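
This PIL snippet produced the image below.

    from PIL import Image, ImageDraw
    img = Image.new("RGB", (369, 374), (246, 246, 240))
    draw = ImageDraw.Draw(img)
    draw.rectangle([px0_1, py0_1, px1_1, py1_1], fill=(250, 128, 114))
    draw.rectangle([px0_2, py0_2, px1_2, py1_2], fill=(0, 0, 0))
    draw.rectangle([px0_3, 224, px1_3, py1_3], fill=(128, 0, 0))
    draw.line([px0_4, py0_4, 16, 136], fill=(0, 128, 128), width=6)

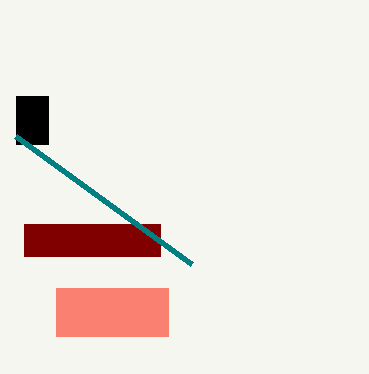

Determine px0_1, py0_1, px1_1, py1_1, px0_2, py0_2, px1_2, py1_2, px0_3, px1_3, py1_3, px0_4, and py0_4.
px0_1 = 56
py0_1 = 288
px1_1 = 168
py1_1 = 336
px0_2 = 16
py0_2 = 96
px1_2 = 48
py1_2 = 144
px0_3 = 24
px1_3 = 160
py1_3 = 256
px0_4 = 192
py0_4 = 264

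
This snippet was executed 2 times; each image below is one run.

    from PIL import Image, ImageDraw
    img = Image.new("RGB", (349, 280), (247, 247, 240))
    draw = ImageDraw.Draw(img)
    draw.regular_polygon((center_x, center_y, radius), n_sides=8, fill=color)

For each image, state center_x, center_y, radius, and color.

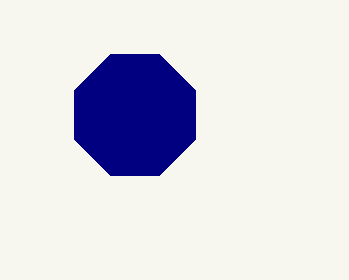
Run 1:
center_x = 135, center_y = 115, radius = 65, color = 'navy'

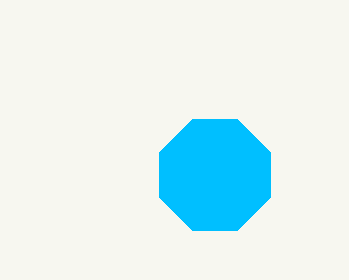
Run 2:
center_x = 215; center_y = 175; radius = 60; color = 'deepskyblue'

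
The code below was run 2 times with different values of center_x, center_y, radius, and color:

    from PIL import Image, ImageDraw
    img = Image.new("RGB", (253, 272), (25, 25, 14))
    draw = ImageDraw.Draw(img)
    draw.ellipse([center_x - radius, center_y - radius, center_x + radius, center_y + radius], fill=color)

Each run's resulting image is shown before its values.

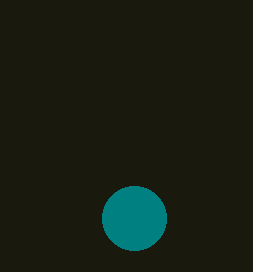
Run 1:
center_x = 134; center_y = 218; radius = 32; color = 'teal'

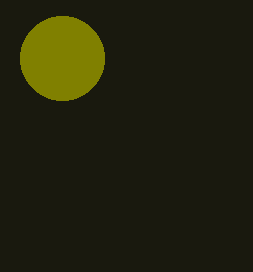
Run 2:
center_x = 62, center_y = 58, radius = 42, color = 'olive'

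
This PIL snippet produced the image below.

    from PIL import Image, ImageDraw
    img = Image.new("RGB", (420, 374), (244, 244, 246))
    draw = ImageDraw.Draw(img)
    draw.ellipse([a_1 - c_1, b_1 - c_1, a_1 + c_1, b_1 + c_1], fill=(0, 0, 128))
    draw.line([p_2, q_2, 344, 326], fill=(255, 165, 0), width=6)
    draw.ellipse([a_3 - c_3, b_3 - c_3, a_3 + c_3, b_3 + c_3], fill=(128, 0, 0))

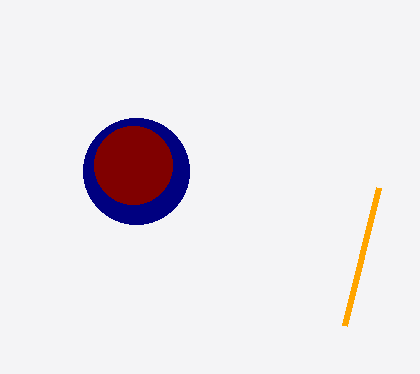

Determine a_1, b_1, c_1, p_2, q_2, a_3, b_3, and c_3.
a_1 = 136
b_1 = 171
c_1 = 53
p_2 = 378
q_2 = 188
a_3 = 133
b_3 = 165
c_3 = 39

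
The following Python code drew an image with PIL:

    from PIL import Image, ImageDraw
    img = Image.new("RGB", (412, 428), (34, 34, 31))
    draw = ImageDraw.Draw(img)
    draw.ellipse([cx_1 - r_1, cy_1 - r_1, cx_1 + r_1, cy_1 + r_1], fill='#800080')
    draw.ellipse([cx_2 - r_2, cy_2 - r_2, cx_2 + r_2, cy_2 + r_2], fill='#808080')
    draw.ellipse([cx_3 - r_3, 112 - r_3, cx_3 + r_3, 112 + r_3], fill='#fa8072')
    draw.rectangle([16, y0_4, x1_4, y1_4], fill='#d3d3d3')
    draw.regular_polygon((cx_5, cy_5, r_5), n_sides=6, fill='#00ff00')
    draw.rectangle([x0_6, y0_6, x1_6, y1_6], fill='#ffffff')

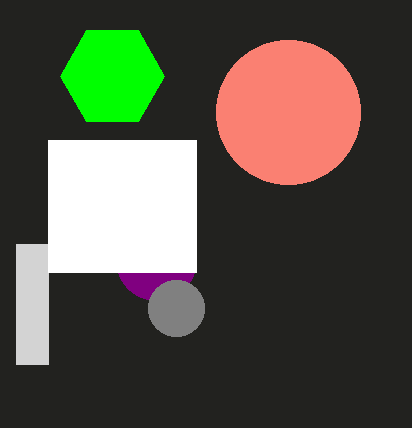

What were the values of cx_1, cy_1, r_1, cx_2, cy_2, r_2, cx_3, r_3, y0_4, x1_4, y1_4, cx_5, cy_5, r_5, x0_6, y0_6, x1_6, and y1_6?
cx_1 = 156; cy_1 = 260; r_1 = 40; cx_2 = 176; cy_2 = 308; r_2 = 28; cx_3 = 288; r_3 = 72; y0_4 = 244; x1_4 = 48; y1_4 = 364; cx_5 = 112; cy_5 = 76; r_5 = 52; x0_6 = 48; y0_6 = 140; x1_6 = 196; y1_6 = 272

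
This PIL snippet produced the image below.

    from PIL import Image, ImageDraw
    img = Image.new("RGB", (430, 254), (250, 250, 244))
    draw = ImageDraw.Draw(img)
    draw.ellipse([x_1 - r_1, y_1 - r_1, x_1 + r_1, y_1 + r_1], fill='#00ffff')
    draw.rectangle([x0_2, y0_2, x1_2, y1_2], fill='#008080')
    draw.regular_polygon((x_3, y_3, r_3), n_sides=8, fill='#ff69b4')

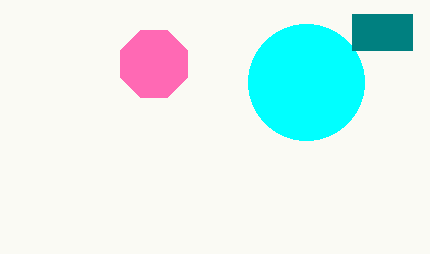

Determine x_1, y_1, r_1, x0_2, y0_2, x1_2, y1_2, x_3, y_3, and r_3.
x_1 = 306; y_1 = 82; r_1 = 58; x0_2 = 352; y0_2 = 14; x1_2 = 412; y1_2 = 50; x_3 = 154; y_3 = 64; r_3 = 36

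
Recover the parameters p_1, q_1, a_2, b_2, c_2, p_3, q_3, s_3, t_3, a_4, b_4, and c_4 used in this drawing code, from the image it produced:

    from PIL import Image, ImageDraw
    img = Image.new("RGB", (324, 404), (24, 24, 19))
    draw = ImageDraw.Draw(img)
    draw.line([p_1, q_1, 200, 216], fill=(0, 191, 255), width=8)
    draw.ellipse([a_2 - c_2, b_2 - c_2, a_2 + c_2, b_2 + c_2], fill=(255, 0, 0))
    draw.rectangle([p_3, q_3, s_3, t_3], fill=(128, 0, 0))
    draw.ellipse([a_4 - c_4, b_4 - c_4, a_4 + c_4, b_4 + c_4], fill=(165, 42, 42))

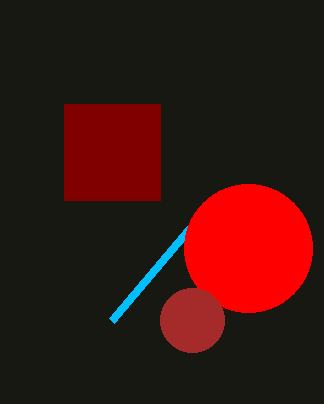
p_1 = 112; q_1 = 320; a_2 = 248; b_2 = 248; c_2 = 64; p_3 = 64; q_3 = 104; s_3 = 160; t_3 = 200; a_4 = 192; b_4 = 320; c_4 = 32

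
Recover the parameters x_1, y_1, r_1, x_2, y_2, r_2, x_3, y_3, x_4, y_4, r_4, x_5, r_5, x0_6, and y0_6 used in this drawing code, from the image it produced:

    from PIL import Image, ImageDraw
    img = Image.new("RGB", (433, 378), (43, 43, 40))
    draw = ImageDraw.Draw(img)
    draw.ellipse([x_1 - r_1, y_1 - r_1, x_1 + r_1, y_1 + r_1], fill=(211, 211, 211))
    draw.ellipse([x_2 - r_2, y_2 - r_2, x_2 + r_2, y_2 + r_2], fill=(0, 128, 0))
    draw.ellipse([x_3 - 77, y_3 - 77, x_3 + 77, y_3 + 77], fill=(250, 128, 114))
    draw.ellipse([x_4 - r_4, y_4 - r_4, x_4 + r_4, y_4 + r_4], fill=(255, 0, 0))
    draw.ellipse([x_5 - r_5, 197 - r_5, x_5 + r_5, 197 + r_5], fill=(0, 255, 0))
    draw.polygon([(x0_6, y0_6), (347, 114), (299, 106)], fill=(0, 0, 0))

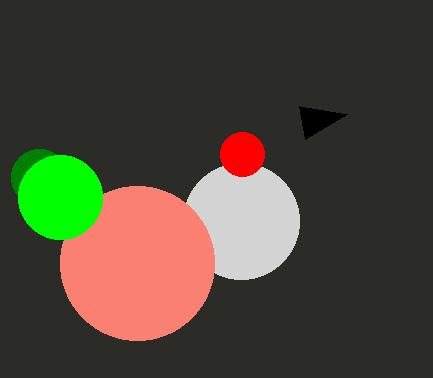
x_1 = 241; y_1 = 221; r_1 = 58; x_2 = 39; y_2 = 177; r_2 = 28; x_3 = 137; y_3 = 263; x_4 = 242; y_4 = 154; r_4 = 22; x_5 = 60; r_5 = 42; x0_6 = 305; y0_6 = 139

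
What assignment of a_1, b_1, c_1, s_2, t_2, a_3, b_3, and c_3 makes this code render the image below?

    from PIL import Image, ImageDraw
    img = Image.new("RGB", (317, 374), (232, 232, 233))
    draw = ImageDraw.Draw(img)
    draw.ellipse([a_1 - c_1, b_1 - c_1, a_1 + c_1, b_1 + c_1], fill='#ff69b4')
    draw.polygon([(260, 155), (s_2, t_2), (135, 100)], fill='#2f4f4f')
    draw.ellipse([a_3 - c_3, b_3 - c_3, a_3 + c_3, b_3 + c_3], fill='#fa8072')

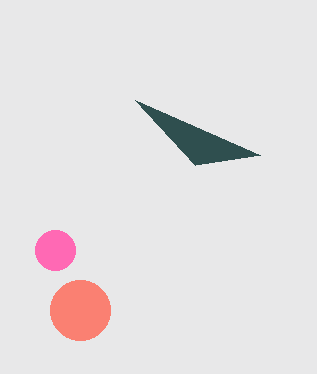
a_1 = 55; b_1 = 250; c_1 = 20; s_2 = 195; t_2 = 165; a_3 = 80; b_3 = 310; c_3 = 30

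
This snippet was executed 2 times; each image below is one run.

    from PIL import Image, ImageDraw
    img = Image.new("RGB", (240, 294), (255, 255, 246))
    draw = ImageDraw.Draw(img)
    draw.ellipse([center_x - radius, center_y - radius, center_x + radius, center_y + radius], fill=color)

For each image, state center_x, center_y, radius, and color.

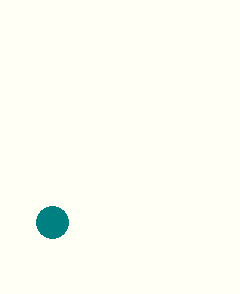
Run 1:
center_x = 52; center_y = 222; radius = 16; color = 'teal'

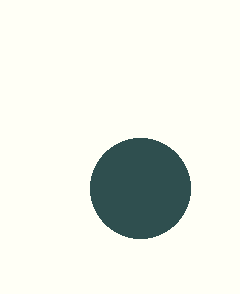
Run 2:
center_x = 140
center_y = 188
radius = 50
color = 'darkslategray'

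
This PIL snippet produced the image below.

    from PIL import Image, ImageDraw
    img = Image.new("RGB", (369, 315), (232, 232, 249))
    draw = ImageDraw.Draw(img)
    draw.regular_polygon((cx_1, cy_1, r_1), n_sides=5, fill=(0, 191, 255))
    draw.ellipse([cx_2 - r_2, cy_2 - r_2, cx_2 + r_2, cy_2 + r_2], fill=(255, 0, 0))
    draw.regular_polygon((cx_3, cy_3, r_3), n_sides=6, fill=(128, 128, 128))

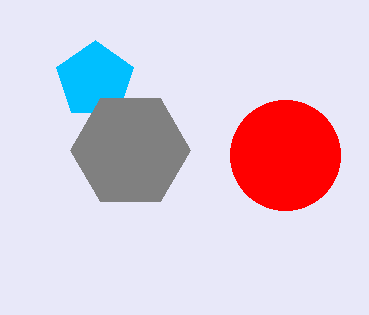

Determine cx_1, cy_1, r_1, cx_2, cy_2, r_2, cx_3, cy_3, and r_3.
cx_1 = 95; cy_1 = 80; r_1 = 40; cx_2 = 285; cy_2 = 155; r_2 = 55; cx_3 = 130; cy_3 = 150; r_3 = 60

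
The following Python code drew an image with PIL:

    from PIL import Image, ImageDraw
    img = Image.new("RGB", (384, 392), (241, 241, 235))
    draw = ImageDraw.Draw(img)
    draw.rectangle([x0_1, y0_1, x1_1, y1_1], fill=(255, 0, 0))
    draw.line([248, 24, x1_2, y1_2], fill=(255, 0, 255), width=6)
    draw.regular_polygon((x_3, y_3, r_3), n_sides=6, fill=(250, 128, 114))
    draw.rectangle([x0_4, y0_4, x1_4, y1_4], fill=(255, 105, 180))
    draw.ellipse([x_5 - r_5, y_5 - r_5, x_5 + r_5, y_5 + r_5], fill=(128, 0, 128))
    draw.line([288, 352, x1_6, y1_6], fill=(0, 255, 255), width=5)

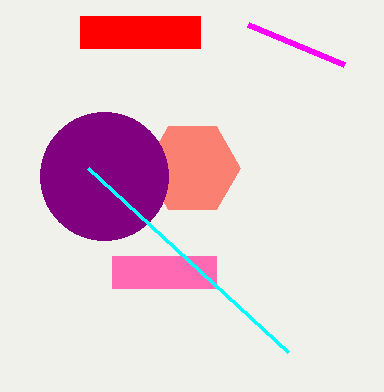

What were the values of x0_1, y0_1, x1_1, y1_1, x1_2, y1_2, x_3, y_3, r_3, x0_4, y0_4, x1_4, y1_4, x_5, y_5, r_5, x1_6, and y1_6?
x0_1 = 80; y0_1 = 16; x1_1 = 200; y1_1 = 48; x1_2 = 344; y1_2 = 64; x_3 = 192; y_3 = 168; r_3 = 48; x0_4 = 112; y0_4 = 256; x1_4 = 216; y1_4 = 288; x_5 = 104; y_5 = 176; r_5 = 64; x1_6 = 88; y1_6 = 168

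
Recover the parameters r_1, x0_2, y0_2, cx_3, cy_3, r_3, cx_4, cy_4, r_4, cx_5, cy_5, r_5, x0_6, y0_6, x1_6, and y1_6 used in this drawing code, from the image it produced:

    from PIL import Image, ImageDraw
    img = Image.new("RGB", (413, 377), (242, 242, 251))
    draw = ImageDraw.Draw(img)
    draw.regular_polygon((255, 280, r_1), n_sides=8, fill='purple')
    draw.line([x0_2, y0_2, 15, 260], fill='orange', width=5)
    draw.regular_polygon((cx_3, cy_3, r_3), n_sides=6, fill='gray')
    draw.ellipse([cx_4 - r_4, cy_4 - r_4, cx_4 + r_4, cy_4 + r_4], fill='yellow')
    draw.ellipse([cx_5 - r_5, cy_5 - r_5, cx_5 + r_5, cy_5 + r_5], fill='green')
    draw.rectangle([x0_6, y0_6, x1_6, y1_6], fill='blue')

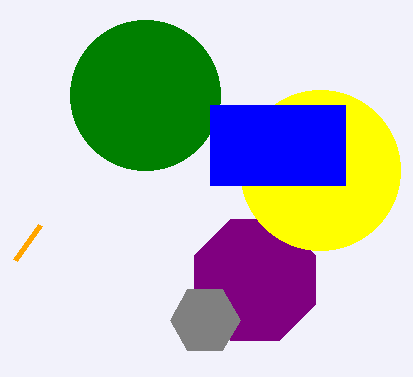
r_1 = 65; x0_2 = 40; y0_2 = 225; cx_3 = 205; cy_3 = 320; r_3 = 35; cx_4 = 320; cy_4 = 170; r_4 = 80; cx_5 = 145; cy_5 = 95; r_5 = 75; x0_6 = 210; y0_6 = 105; x1_6 = 345; y1_6 = 185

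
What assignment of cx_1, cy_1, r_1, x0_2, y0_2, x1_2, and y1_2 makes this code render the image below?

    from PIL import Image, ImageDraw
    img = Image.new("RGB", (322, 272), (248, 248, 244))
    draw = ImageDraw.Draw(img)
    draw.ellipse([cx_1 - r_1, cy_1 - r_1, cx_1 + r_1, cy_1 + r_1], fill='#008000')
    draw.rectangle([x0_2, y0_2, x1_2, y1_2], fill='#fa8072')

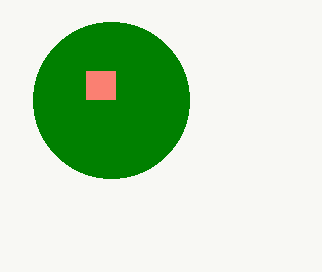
cx_1 = 111, cy_1 = 100, r_1 = 78, x0_2 = 86, y0_2 = 71, x1_2 = 115, y1_2 = 99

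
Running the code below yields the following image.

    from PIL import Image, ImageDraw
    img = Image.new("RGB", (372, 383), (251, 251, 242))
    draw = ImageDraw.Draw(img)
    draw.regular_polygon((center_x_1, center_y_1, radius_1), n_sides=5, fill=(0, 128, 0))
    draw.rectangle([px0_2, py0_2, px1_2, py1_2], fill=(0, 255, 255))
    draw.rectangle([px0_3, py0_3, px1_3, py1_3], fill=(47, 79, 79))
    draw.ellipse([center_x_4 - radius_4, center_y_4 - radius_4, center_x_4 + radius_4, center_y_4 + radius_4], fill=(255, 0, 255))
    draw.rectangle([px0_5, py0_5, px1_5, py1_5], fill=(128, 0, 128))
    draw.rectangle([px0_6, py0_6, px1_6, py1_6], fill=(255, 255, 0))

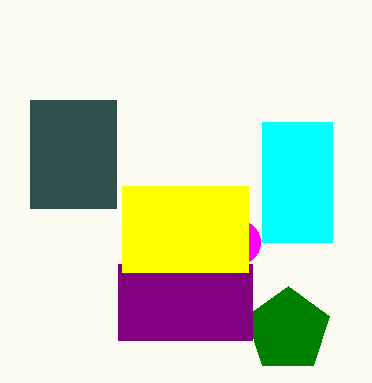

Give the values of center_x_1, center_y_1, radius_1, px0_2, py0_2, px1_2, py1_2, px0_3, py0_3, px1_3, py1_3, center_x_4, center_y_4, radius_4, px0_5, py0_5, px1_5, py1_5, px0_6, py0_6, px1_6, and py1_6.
center_x_1 = 288; center_y_1 = 330; radius_1 = 44; px0_2 = 262; py0_2 = 122; px1_2 = 332; py1_2 = 242; px0_3 = 30; py0_3 = 100; px1_3 = 116; py1_3 = 208; center_x_4 = 238; center_y_4 = 242; radius_4 = 22; px0_5 = 118; py0_5 = 264; px1_5 = 252; py1_5 = 340; px0_6 = 122; py0_6 = 186; px1_6 = 248; py1_6 = 272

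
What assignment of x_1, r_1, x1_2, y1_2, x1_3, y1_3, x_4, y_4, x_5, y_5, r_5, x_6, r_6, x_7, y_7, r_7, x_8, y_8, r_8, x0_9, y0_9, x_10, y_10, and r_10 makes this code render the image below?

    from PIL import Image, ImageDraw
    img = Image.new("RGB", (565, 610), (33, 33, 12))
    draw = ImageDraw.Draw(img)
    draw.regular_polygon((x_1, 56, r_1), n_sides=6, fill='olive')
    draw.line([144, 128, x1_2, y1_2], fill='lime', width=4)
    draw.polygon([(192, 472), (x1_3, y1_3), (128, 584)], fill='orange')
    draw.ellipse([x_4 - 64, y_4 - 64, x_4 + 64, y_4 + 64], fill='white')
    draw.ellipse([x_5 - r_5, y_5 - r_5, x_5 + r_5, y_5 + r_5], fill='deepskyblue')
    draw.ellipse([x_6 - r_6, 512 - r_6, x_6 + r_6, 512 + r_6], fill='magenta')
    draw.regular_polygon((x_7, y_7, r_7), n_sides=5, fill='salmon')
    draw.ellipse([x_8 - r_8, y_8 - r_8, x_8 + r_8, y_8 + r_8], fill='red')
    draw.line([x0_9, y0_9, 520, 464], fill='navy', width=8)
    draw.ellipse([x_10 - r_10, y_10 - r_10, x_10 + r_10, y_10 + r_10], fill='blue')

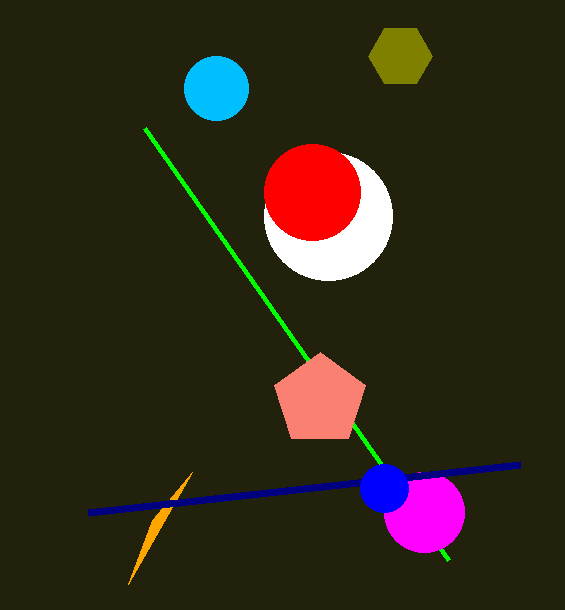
x_1 = 400, r_1 = 32, x1_2 = 448, y1_2 = 560, x1_3 = 152, y1_3 = 520, x_4 = 328, y_4 = 216, x_5 = 216, y_5 = 88, r_5 = 32, x_6 = 424, r_6 = 40, x_7 = 320, y_7 = 400, r_7 = 48, x_8 = 312, y_8 = 192, r_8 = 48, x0_9 = 88, y0_9 = 512, x_10 = 384, y_10 = 488, r_10 = 24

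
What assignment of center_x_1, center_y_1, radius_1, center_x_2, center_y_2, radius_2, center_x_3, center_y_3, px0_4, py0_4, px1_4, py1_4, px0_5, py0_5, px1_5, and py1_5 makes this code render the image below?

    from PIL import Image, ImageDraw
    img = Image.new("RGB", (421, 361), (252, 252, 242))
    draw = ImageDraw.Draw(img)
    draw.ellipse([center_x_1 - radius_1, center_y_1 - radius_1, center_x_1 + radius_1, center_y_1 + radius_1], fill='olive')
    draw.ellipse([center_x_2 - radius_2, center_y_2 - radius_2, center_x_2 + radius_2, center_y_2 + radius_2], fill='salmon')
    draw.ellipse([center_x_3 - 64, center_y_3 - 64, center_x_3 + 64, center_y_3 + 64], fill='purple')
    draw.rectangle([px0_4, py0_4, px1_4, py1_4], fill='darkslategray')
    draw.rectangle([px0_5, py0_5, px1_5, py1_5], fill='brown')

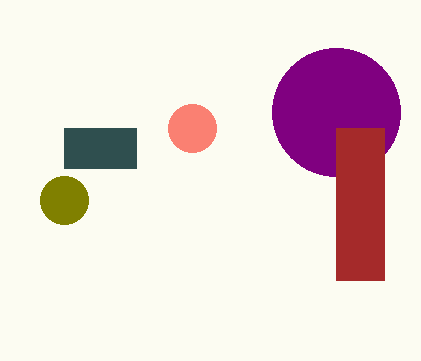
center_x_1 = 64, center_y_1 = 200, radius_1 = 24, center_x_2 = 192, center_y_2 = 128, radius_2 = 24, center_x_3 = 336, center_y_3 = 112, px0_4 = 64, py0_4 = 128, px1_4 = 136, py1_4 = 168, px0_5 = 336, py0_5 = 128, px1_5 = 384, py1_5 = 280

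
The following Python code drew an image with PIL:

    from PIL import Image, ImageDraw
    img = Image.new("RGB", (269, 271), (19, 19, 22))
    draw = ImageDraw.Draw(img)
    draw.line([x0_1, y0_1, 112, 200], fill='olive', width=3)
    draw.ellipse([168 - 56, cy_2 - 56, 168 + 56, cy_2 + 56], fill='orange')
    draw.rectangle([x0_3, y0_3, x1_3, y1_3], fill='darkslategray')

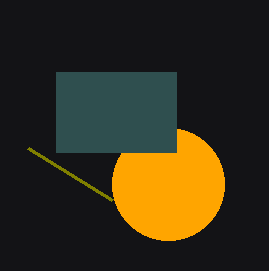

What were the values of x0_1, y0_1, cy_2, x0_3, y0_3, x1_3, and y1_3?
x0_1 = 28; y0_1 = 148; cy_2 = 184; x0_3 = 56; y0_3 = 72; x1_3 = 176; y1_3 = 152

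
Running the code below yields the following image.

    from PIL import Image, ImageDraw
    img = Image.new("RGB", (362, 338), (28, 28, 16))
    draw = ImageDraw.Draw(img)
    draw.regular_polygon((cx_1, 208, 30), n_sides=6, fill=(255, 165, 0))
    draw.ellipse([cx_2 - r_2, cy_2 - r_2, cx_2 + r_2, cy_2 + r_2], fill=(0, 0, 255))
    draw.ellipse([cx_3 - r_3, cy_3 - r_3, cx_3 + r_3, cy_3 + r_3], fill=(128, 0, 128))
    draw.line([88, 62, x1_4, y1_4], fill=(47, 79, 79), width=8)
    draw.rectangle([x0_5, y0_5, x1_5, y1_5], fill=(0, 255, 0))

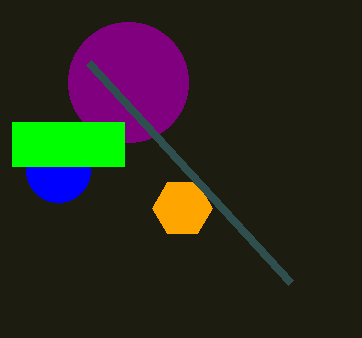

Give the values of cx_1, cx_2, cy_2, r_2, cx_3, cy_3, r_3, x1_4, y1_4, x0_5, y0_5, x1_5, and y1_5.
cx_1 = 182; cx_2 = 58; cy_2 = 170; r_2 = 32; cx_3 = 128; cy_3 = 82; r_3 = 60; x1_4 = 290; y1_4 = 282; x0_5 = 12; y0_5 = 122; x1_5 = 124; y1_5 = 166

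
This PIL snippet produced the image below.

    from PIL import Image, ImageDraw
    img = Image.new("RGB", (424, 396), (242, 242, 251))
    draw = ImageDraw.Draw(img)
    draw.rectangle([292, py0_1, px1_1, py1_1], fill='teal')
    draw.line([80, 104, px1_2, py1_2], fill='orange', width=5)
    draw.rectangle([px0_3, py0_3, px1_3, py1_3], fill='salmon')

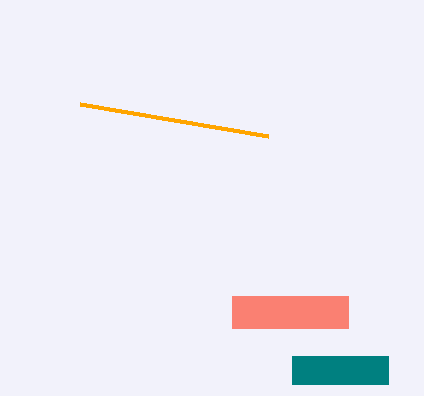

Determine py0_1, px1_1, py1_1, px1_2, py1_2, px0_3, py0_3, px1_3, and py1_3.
py0_1 = 356
px1_1 = 388
py1_1 = 384
px1_2 = 268
py1_2 = 136
px0_3 = 232
py0_3 = 296
px1_3 = 348
py1_3 = 328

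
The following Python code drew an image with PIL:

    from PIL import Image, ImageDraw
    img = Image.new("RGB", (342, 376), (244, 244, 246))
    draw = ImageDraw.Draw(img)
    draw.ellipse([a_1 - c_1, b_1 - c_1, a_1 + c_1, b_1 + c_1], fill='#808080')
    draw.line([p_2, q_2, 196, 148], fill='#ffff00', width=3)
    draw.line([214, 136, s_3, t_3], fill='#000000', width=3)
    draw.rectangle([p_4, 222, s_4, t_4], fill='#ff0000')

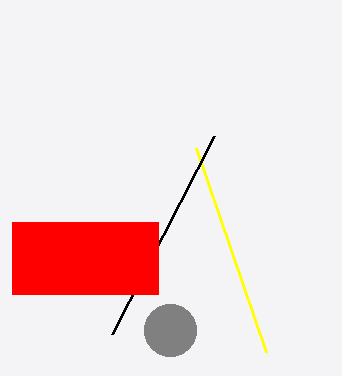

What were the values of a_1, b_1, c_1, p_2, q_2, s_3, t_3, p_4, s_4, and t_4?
a_1 = 170
b_1 = 330
c_1 = 26
p_2 = 266
q_2 = 352
s_3 = 112
t_3 = 334
p_4 = 12
s_4 = 158
t_4 = 294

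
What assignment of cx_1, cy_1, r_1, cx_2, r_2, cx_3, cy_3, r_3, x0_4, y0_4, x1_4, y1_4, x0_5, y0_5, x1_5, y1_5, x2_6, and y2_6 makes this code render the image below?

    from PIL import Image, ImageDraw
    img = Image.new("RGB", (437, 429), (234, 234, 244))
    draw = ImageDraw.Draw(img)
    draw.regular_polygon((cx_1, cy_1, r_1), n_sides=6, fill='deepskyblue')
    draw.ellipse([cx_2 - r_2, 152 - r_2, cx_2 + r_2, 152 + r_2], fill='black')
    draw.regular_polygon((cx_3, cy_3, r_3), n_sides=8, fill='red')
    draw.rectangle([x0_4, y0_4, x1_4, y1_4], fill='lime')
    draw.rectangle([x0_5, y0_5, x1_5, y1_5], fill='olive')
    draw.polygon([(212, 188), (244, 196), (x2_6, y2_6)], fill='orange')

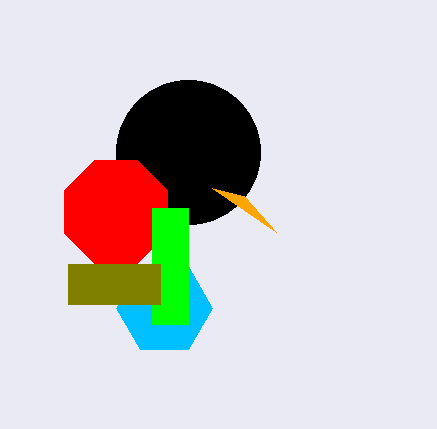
cx_1 = 164; cy_1 = 308; r_1 = 48; cx_2 = 188; r_2 = 72; cx_3 = 116; cy_3 = 212; r_3 = 56; x0_4 = 152; y0_4 = 208; x1_4 = 188; y1_4 = 324; x0_5 = 68; y0_5 = 264; x1_5 = 160; y1_5 = 304; x2_6 = 276; y2_6 = 232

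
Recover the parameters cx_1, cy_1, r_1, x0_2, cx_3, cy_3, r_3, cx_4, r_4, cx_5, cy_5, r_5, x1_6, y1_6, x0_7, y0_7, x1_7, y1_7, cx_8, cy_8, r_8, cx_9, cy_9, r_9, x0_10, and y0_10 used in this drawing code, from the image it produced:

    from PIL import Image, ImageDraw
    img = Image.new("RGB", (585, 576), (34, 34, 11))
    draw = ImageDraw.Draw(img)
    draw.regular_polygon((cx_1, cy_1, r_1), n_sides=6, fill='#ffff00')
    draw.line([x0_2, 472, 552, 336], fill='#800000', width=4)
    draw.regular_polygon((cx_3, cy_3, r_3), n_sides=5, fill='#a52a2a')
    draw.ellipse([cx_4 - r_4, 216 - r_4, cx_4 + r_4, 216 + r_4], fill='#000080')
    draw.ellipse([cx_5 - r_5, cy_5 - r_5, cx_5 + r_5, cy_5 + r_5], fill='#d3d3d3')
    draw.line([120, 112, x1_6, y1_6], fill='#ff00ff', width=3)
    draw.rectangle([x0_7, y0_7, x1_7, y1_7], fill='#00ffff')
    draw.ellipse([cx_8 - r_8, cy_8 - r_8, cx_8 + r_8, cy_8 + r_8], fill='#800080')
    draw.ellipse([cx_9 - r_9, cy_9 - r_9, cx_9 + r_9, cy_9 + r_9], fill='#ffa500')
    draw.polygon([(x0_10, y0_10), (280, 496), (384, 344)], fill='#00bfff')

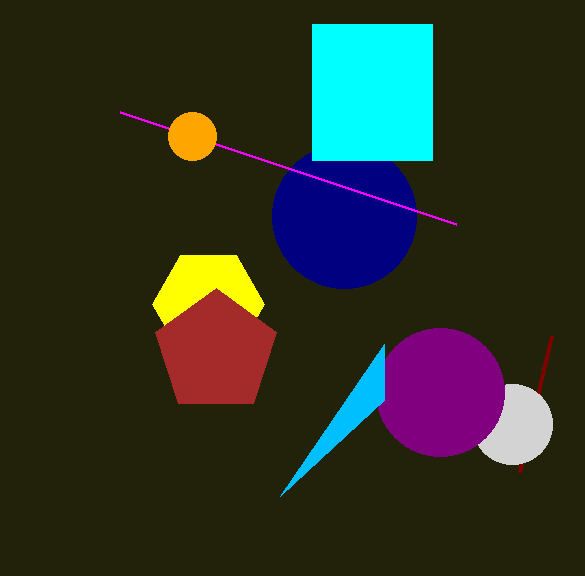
cx_1 = 208
cy_1 = 304
r_1 = 56
x0_2 = 520
cx_3 = 216
cy_3 = 352
r_3 = 64
cx_4 = 344
r_4 = 72
cx_5 = 512
cy_5 = 424
r_5 = 40
x1_6 = 456
y1_6 = 224
x0_7 = 312
y0_7 = 24
x1_7 = 432
y1_7 = 160
cx_8 = 440
cy_8 = 392
r_8 = 64
cx_9 = 192
cy_9 = 136
r_9 = 24
x0_10 = 384
y0_10 = 400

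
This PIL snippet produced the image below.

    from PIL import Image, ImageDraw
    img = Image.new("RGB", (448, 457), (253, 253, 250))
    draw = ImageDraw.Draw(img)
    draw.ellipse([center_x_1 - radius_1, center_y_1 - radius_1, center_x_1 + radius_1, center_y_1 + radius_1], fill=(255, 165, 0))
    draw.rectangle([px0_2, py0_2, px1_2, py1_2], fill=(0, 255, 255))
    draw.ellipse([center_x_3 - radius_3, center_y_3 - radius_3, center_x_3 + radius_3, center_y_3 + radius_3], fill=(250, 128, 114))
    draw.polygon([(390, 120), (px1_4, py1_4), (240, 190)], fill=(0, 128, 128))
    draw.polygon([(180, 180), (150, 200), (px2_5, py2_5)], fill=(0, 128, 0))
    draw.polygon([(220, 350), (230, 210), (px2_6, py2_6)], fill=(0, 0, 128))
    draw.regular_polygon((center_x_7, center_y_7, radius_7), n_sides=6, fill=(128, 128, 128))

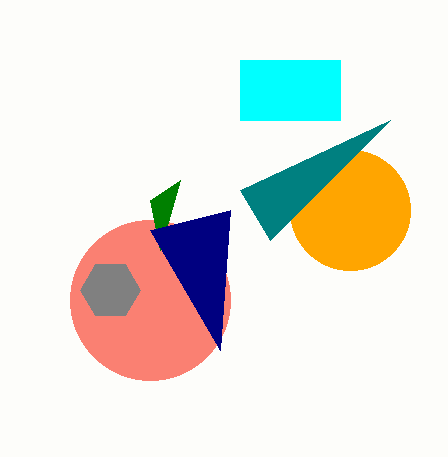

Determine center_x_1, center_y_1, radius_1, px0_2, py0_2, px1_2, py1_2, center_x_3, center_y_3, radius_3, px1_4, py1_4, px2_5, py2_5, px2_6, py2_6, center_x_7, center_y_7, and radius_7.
center_x_1 = 350
center_y_1 = 210
radius_1 = 60
px0_2 = 240
py0_2 = 60
px1_2 = 340
py1_2 = 120
center_x_3 = 150
center_y_3 = 300
radius_3 = 80
px1_4 = 270
py1_4 = 240
px2_5 = 160
py2_5 = 250
px2_6 = 150
py2_6 = 230
center_x_7 = 110
center_y_7 = 290
radius_7 = 30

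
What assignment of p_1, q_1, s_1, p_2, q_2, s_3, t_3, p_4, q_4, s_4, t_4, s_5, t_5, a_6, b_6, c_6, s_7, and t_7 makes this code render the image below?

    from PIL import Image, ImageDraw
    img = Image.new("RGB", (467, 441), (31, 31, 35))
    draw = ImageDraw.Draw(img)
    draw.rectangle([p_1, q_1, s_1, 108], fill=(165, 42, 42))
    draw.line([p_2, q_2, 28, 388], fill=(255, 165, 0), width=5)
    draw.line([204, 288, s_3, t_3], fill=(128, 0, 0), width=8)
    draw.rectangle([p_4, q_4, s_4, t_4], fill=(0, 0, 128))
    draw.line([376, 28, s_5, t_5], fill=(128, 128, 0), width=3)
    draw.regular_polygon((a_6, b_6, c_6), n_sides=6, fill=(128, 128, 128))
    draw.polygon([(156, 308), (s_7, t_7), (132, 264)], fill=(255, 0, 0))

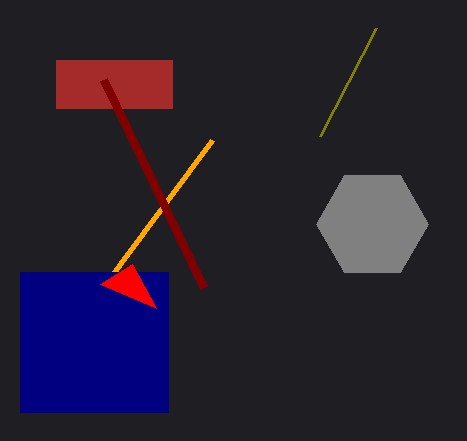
p_1 = 56
q_1 = 60
s_1 = 172
p_2 = 212
q_2 = 140
s_3 = 104
t_3 = 80
p_4 = 20
q_4 = 272
s_4 = 168
t_4 = 412
s_5 = 320
t_5 = 136
a_6 = 372
b_6 = 224
c_6 = 56
s_7 = 100
t_7 = 284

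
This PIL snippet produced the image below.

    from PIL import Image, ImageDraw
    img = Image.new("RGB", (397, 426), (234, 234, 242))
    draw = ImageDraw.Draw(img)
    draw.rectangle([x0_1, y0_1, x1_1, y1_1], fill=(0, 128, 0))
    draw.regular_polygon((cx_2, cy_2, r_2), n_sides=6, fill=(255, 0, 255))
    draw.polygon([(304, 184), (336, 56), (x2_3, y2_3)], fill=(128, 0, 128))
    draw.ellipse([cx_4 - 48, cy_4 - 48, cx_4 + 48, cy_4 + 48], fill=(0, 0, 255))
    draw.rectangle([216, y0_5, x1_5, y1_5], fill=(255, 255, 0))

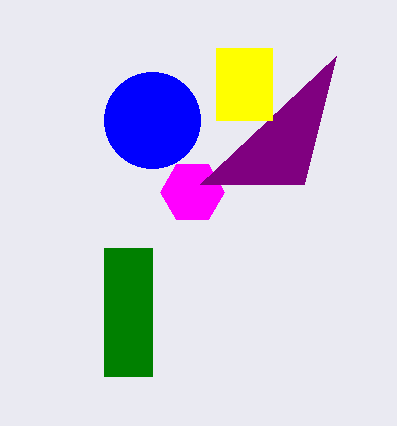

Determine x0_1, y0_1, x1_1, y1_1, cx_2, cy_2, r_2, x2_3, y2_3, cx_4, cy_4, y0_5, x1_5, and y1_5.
x0_1 = 104
y0_1 = 248
x1_1 = 152
y1_1 = 376
cx_2 = 192
cy_2 = 192
r_2 = 32
x2_3 = 200
y2_3 = 184
cx_4 = 152
cy_4 = 120
y0_5 = 48
x1_5 = 272
y1_5 = 120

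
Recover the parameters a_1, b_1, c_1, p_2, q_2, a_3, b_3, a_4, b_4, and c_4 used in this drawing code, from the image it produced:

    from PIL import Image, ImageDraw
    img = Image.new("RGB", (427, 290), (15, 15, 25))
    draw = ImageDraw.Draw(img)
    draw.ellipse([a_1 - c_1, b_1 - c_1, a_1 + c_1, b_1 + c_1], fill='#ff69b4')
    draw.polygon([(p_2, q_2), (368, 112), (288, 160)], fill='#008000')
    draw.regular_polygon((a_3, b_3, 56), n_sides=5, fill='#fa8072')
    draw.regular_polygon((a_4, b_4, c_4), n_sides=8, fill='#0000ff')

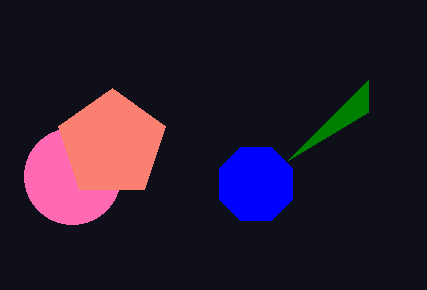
a_1 = 72
b_1 = 176
c_1 = 48
p_2 = 368
q_2 = 80
a_3 = 112
b_3 = 144
a_4 = 256
b_4 = 184
c_4 = 40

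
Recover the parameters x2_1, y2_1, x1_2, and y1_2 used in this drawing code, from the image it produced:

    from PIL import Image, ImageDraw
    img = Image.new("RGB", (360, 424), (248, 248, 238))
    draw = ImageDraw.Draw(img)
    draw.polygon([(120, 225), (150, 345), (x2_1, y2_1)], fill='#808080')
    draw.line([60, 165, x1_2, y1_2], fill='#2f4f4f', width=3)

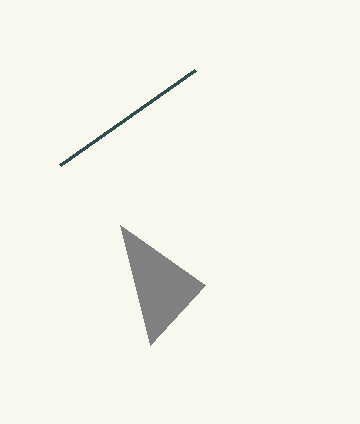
x2_1 = 205, y2_1 = 285, x1_2 = 195, y1_2 = 70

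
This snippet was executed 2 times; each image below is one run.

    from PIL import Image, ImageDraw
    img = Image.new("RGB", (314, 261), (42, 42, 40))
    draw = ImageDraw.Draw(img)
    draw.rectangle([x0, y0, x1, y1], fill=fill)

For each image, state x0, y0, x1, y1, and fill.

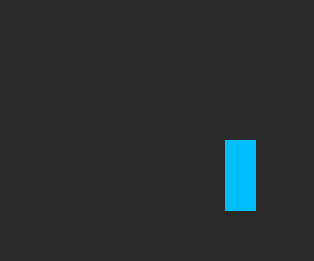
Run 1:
x0 = 225, y0 = 140, x1 = 255, y1 = 210, fill = 'deepskyblue'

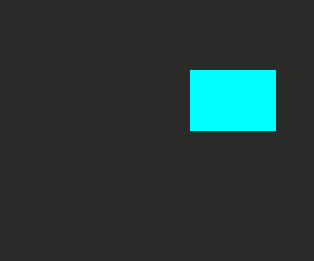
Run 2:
x0 = 190, y0 = 70, x1 = 275, y1 = 130, fill = 'cyan'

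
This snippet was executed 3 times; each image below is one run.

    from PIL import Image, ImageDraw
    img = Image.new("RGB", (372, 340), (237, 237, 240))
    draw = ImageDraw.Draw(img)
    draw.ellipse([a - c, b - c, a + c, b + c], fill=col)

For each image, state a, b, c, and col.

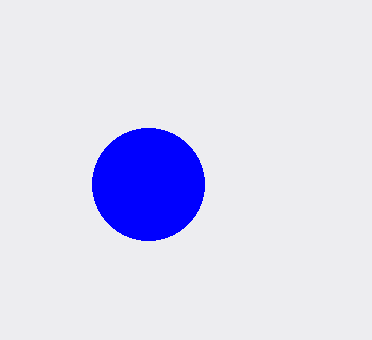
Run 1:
a = 148, b = 184, c = 56, col = 'blue'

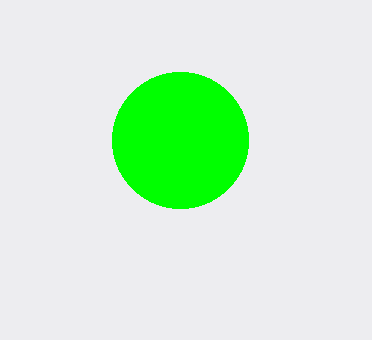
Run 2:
a = 180
b = 140
c = 68
col = 'lime'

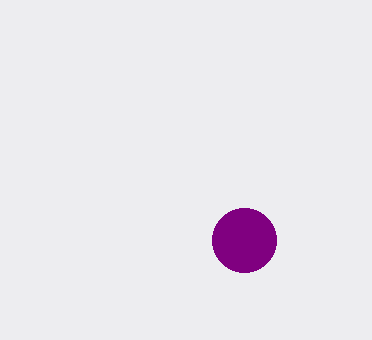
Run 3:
a = 244
b = 240
c = 32
col = 'purple'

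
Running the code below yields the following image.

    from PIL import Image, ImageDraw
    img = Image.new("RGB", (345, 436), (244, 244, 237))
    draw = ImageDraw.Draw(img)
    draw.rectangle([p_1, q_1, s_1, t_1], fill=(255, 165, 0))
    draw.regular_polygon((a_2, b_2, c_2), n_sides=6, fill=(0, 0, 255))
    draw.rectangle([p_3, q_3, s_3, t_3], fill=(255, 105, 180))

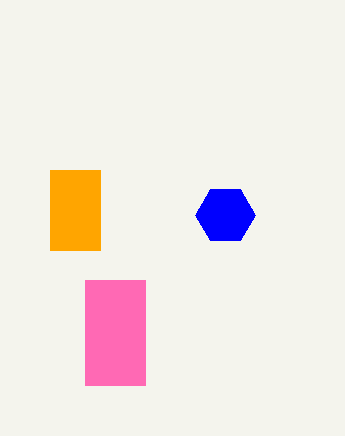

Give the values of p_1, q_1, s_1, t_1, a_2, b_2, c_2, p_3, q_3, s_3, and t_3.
p_1 = 50, q_1 = 170, s_1 = 100, t_1 = 250, a_2 = 225, b_2 = 215, c_2 = 30, p_3 = 85, q_3 = 280, s_3 = 145, t_3 = 385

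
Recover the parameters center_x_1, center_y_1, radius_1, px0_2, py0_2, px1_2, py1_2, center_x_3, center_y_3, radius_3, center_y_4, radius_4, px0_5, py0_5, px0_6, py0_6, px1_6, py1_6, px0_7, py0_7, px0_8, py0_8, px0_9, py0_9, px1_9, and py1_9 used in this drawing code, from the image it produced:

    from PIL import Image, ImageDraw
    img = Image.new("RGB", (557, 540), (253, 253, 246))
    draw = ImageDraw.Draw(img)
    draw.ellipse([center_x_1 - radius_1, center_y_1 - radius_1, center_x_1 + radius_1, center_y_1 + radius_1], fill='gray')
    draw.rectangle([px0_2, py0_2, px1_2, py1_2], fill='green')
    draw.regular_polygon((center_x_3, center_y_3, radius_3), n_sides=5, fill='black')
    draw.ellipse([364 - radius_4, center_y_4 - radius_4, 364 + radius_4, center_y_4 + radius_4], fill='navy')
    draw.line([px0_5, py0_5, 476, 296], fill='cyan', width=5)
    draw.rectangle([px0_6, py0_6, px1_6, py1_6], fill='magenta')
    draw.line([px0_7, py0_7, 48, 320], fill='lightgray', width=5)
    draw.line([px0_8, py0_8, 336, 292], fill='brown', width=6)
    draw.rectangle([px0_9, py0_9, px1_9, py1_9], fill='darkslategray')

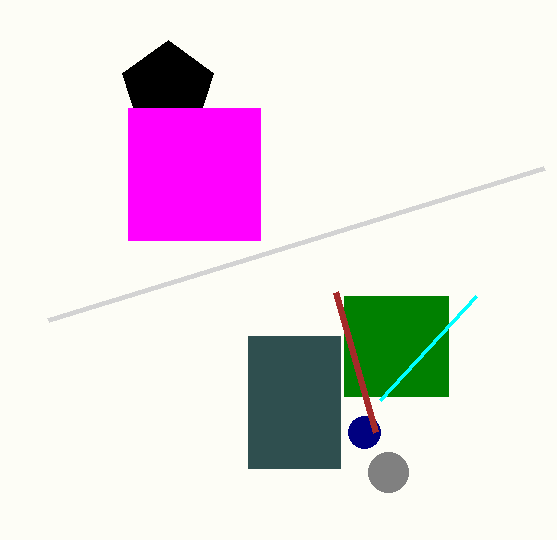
center_x_1 = 388
center_y_1 = 472
radius_1 = 20
px0_2 = 344
py0_2 = 296
px1_2 = 448
py1_2 = 396
center_x_3 = 168
center_y_3 = 88
radius_3 = 48
center_y_4 = 432
radius_4 = 16
px0_5 = 380
py0_5 = 400
px0_6 = 128
py0_6 = 108
px1_6 = 260
py1_6 = 240
px0_7 = 544
py0_7 = 168
px0_8 = 376
py0_8 = 432
px0_9 = 248
py0_9 = 336
px1_9 = 340
py1_9 = 468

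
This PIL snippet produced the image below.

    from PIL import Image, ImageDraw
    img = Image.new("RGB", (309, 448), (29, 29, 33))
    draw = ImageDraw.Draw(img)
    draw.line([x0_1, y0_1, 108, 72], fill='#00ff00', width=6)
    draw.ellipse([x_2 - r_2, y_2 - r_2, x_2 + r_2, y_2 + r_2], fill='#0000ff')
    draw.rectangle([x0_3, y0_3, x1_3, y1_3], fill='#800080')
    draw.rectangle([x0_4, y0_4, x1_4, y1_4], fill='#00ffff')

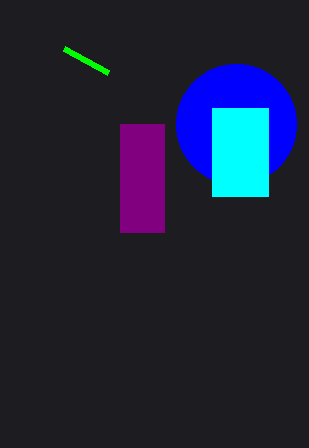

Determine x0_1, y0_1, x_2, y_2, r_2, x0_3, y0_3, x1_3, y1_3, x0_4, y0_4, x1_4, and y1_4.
x0_1 = 64, y0_1 = 48, x_2 = 236, y_2 = 124, r_2 = 60, x0_3 = 120, y0_3 = 124, x1_3 = 164, y1_3 = 232, x0_4 = 212, y0_4 = 108, x1_4 = 268, y1_4 = 196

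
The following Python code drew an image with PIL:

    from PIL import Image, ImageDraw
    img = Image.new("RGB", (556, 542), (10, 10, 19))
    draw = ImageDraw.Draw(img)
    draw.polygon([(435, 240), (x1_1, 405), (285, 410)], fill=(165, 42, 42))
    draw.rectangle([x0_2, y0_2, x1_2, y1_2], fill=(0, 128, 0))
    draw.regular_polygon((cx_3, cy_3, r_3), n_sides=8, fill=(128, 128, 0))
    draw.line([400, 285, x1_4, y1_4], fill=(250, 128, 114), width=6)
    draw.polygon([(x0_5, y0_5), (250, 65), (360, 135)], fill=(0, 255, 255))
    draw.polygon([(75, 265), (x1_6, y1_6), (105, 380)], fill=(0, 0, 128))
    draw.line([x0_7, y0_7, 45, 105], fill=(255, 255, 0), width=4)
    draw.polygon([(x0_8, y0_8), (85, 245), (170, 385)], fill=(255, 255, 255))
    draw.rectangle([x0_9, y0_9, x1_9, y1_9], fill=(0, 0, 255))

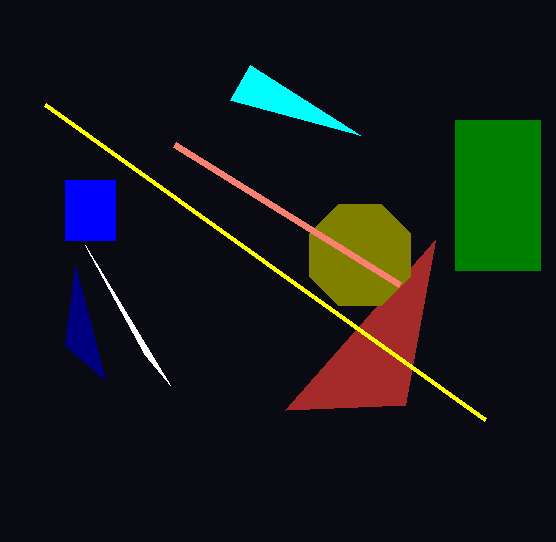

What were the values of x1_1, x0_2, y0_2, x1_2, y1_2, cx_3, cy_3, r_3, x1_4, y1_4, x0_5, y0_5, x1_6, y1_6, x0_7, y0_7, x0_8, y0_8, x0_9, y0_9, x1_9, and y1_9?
x1_1 = 405
x0_2 = 455
y0_2 = 120
x1_2 = 540
y1_2 = 270
cx_3 = 360
cy_3 = 255
r_3 = 55
x1_4 = 175
y1_4 = 145
x0_5 = 230
y0_5 = 100
x1_6 = 65
y1_6 = 345
x0_7 = 485
y0_7 = 420
x0_8 = 145
y0_8 = 355
x0_9 = 65
y0_9 = 180
x1_9 = 115
y1_9 = 240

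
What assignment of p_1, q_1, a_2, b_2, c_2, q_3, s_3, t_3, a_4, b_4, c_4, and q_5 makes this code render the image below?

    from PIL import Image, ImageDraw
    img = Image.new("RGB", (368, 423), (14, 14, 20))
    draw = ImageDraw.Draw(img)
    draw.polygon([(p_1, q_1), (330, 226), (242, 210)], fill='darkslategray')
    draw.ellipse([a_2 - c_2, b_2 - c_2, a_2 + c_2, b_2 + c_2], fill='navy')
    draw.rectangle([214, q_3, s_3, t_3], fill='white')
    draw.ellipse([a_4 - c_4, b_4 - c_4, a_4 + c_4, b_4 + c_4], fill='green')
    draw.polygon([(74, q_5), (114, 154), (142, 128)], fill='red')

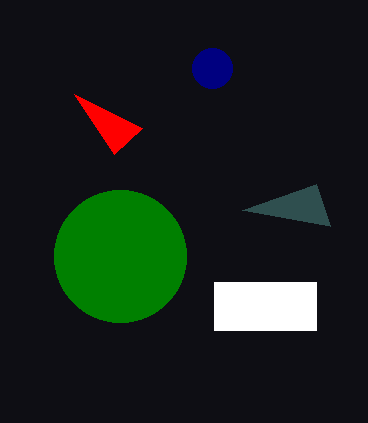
p_1 = 316
q_1 = 184
a_2 = 212
b_2 = 68
c_2 = 20
q_3 = 282
s_3 = 316
t_3 = 330
a_4 = 120
b_4 = 256
c_4 = 66
q_5 = 94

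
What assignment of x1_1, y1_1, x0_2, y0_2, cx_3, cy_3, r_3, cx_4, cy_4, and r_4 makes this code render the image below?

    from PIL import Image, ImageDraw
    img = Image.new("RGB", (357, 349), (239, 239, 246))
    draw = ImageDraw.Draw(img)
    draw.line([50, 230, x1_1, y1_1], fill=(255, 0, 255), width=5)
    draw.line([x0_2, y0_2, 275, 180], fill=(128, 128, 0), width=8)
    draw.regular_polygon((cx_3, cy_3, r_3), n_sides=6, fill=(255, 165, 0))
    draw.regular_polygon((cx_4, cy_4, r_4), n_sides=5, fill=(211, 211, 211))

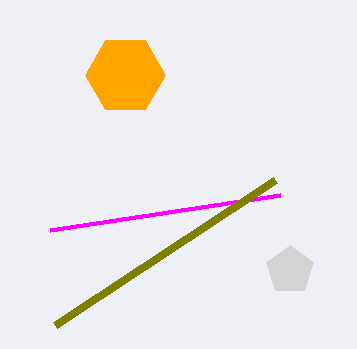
x1_1 = 280
y1_1 = 195
x0_2 = 55
y0_2 = 325
cx_3 = 125
cy_3 = 75
r_3 = 40
cx_4 = 290
cy_4 = 270
r_4 = 25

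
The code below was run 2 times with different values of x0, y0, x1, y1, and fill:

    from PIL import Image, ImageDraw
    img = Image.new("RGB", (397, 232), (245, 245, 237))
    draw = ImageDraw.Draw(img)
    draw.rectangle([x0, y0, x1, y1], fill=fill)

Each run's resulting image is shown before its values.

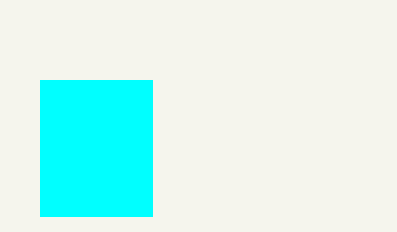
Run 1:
x0 = 40, y0 = 80, x1 = 152, y1 = 216, fill = 'cyan'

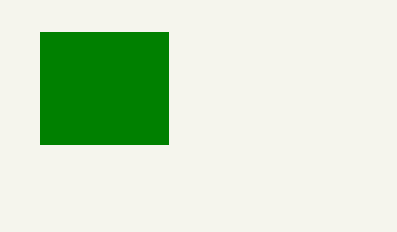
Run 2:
x0 = 40
y0 = 32
x1 = 168
y1 = 144
fill = 'green'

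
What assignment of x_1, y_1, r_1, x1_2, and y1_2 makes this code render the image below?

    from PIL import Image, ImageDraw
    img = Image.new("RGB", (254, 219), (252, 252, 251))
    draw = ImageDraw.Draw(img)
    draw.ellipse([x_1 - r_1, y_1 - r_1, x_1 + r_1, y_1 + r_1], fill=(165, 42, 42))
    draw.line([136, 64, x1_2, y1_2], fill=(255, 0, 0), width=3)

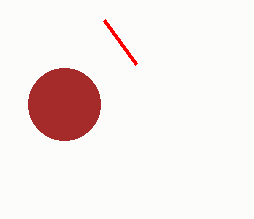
x_1 = 64; y_1 = 104; r_1 = 36; x1_2 = 104; y1_2 = 20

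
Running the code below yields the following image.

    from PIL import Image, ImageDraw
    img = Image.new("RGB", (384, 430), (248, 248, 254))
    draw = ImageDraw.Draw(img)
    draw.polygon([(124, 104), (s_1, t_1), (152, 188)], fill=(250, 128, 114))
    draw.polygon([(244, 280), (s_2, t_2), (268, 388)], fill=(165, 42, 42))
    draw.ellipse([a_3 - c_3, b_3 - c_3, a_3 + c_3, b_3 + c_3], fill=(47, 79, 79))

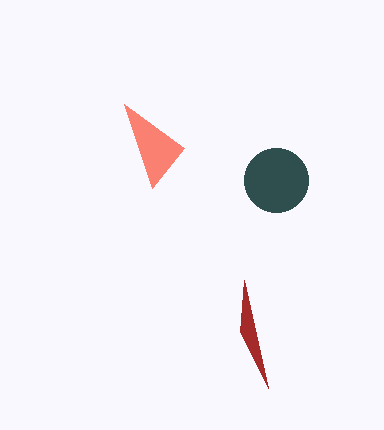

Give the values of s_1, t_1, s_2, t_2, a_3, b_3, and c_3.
s_1 = 184
t_1 = 148
s_2 = 240
t_2 = 332
a_3 = 276
b_3 = 180
c_3 = 32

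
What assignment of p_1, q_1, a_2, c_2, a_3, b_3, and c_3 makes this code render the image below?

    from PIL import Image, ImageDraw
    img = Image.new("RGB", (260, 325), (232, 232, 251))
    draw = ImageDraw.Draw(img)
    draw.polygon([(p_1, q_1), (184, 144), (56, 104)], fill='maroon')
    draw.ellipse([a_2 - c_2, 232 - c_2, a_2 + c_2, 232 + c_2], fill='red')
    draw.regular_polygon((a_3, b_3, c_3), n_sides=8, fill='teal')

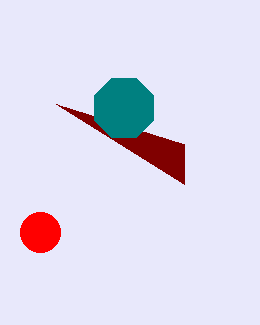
p_1 = 184; q_1 = 184; a_2 = 40; c_2 = 20; a_3 = 124; b_3 = 108; c_3 = 32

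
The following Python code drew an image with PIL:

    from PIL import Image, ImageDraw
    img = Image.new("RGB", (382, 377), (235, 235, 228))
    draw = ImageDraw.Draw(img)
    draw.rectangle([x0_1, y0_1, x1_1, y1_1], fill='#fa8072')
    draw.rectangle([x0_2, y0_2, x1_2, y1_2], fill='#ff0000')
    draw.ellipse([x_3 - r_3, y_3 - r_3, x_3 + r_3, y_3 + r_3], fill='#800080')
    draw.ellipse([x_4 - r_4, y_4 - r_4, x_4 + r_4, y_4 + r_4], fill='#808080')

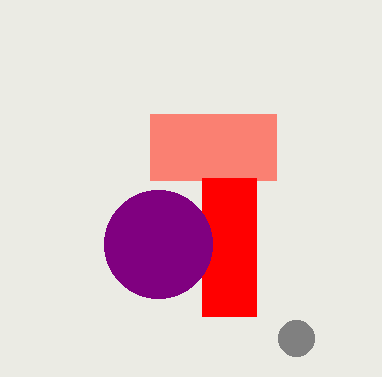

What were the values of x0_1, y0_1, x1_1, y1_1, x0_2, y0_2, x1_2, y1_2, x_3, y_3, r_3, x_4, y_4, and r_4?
x0_1 = 150; y0_1 = 114; x1_1 = 276; y1_1 = 180; x0_2 = 202; y0_2 = 178; x1_2 = 256; y1_2 = 316; x_3 = 158; y_3 = 244; r_3 = 54; x_4 = 296; y_4 = 338; r_4 = 18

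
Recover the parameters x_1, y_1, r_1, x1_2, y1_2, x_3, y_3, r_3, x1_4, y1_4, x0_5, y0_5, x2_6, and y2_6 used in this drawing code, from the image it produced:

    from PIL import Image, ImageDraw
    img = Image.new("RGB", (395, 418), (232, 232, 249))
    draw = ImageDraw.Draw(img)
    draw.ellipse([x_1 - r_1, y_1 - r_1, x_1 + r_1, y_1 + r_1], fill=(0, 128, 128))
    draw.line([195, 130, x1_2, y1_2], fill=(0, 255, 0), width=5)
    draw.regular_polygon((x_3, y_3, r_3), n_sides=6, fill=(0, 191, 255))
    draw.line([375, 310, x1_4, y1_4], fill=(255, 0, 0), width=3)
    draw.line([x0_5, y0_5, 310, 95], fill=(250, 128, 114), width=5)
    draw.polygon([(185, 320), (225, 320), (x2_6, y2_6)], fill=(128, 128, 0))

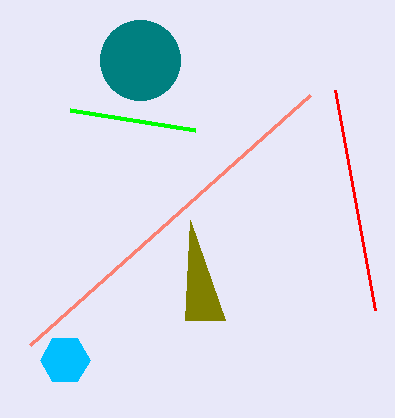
x_1 = 140, y_1 = 60, r_1 = 40, x1_2 = 70, y1_2 = 110, x_3 = 65, y_3 = 360, r_3 = 25, x1_4 = 335, y1_4 = 90, x0_5 = 30, y0_5 = 345, x2_6 = 190, y2_6 = 220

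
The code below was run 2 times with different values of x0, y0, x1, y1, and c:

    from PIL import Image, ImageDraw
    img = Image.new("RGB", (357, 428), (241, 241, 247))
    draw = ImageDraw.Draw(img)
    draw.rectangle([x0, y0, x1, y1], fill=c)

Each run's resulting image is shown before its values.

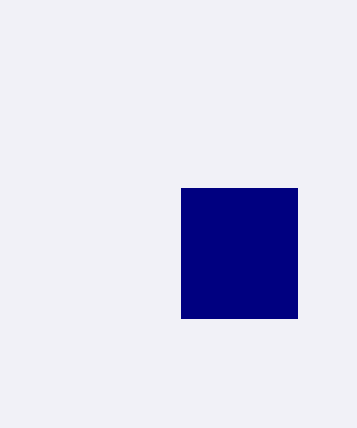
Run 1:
x0 = 181
y0 = 188
x1 = 297
y1 = 318
c = 'navy'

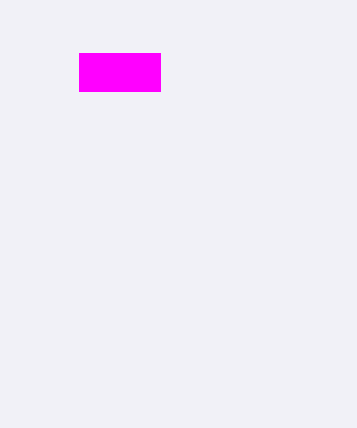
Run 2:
x0 = 79
y0 = 53
x1 = 160
y1 = 91
c = 'magenta'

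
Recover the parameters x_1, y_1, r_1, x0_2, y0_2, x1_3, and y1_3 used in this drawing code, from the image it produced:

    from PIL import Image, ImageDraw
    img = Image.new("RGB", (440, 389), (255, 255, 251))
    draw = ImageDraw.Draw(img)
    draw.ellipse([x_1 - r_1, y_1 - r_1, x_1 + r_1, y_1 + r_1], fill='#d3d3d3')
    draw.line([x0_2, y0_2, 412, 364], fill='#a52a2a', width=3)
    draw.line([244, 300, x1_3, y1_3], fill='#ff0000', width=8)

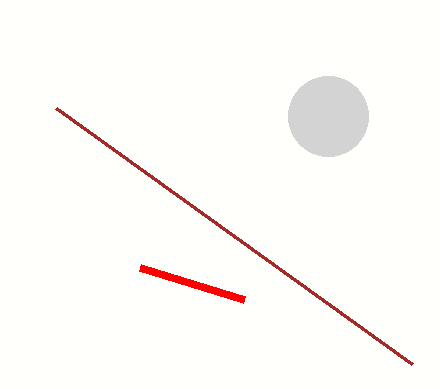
x_1 = 328; y_1 = 116; r_1 = 40; x0_2 = 56; y0_2 = 108; x1_3 = 140; y1_3 = 268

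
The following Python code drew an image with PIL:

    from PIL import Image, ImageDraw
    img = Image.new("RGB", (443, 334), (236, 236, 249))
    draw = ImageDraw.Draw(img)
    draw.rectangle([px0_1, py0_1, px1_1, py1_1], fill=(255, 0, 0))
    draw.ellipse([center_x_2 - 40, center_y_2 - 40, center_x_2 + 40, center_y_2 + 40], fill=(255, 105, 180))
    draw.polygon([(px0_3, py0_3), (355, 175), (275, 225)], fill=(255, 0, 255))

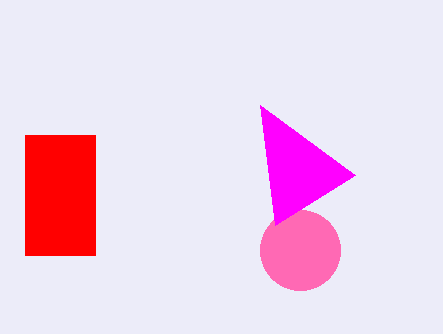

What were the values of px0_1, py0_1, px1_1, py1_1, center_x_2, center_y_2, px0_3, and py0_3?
px0_1 = 25; py0_1 = 135; px1_1 = 95; py1_1 = 255; center_x_2 = 300; center_y_2 = 250; px0_3 = 260; py0_3 = 105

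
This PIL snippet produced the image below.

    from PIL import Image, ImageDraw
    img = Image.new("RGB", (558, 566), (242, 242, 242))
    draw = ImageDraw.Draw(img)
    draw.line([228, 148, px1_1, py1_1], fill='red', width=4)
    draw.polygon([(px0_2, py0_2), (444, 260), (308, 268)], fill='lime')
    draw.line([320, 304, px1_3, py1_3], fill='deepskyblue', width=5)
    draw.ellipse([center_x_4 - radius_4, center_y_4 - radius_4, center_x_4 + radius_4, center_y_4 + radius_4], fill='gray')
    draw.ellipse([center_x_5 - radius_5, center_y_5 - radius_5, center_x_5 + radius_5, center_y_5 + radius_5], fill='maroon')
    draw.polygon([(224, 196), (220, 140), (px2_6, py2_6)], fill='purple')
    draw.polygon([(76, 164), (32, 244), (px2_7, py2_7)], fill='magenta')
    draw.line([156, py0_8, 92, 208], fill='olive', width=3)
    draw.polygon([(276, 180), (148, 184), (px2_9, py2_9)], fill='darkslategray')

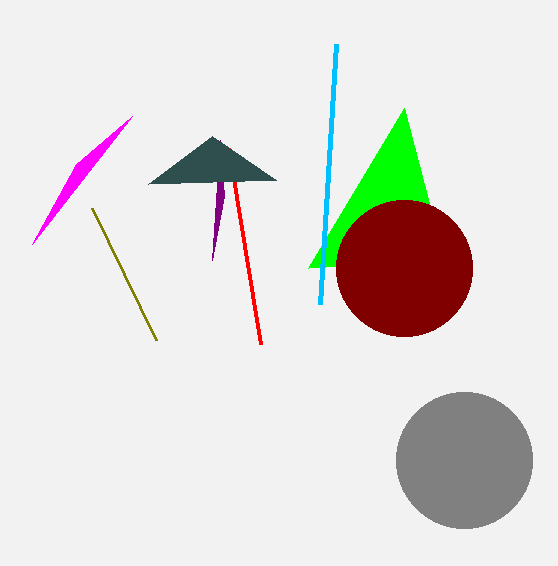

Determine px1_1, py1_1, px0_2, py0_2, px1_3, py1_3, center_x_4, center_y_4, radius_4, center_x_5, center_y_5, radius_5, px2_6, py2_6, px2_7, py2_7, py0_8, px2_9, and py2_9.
px1_1 = 260
py1_1 = 344
px0_2 = 404
py0_2 = 108
px1_3 = 336
py1_3 = 44
center_x_4 = 464
center_y_4 = 460
radius_4 = 68
center_x_5 = 404
center_y_5 = 268
radius_5 = 68
px2_6 = 212
py2_6 = 260
px2_7 = 132
py2_7 = 116
py0_8 = 340
px2_9 = 212
py2_9 = 136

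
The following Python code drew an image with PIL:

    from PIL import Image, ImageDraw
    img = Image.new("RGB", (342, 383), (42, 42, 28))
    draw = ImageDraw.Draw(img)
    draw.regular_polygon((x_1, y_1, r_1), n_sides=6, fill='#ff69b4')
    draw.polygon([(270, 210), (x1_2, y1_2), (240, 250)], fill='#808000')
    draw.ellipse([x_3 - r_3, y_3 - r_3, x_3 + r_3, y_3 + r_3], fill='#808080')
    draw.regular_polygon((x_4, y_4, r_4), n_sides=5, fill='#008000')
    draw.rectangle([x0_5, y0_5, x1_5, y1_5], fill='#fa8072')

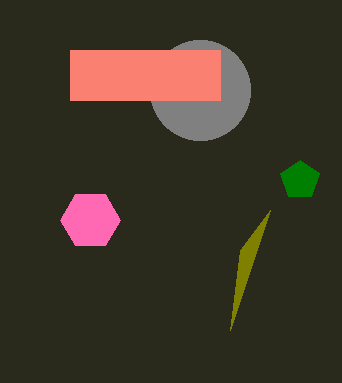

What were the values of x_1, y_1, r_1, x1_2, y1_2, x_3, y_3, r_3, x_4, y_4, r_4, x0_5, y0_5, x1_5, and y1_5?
x_1 = 90
y_1 = 220
r_1 = 30
x1_2 = 230
y1_2 = 330
x_3 = 200
y_3 = 90
r_3 = 50
x_4 = 300
y_4 = 180
r_4 = 20
x0_5 = 70
y0_5 = 50
x1_5 = 220
y1_5 = 100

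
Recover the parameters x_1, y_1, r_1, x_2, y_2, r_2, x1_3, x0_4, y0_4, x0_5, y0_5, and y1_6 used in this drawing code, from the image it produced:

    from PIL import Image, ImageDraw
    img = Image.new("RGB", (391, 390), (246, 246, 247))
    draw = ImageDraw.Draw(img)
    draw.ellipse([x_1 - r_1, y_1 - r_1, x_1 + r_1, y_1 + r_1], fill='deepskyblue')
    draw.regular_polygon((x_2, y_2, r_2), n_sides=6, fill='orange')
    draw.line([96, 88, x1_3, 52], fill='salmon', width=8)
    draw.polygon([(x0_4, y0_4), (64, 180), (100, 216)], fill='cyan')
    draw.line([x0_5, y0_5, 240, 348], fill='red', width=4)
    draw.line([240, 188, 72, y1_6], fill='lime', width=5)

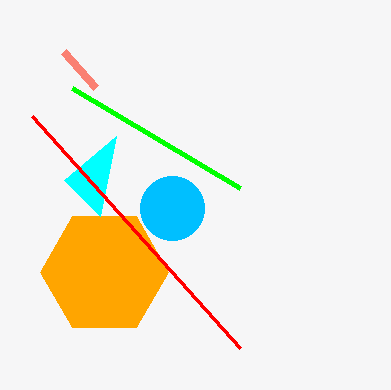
x_1 = 172, y_1 = 208, r_1 = 32, x_2 = 104, y_2 = 272, r_2 = 64, x1_3 = 64, x0_4 = 116, y0_4 = 136, x0_5 = 32, y0_5 = 116, y1_6 = 88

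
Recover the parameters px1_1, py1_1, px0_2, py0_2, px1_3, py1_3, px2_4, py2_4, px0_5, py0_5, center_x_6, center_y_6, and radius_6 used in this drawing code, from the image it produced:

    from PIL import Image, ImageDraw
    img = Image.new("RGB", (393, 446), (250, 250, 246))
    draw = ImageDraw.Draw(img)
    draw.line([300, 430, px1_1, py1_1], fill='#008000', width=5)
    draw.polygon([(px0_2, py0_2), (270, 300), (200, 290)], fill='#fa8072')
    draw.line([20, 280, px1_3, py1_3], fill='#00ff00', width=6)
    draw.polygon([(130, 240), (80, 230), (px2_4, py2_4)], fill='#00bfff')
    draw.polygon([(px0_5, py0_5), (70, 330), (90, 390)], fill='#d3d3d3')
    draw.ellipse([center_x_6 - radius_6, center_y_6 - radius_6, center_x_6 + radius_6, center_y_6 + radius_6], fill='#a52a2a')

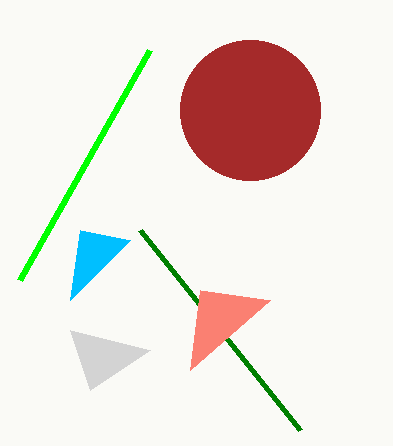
px1_1 = 140; py1_1 = 230; px0_2 = 190; py0_2 = 370; px1_3 = 150; py1_3 = 50; px2_4 = 70; py2_4 = 300; px0_5 = 150; py0_5 = 350; center_x_6 = 250; center_y_6 = 110; radius_6 = 70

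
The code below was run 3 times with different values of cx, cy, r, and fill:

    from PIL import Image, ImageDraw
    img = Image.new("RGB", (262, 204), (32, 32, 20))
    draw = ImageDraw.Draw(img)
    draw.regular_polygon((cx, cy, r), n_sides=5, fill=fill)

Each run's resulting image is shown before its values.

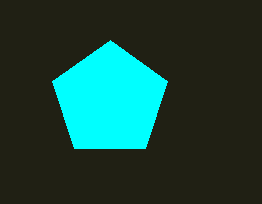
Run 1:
cx = 110, cy = 100, r = 60, fill = 'cyan'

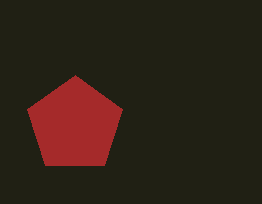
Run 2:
cx = 75; cy = 125; r = 50; fill = 'brown'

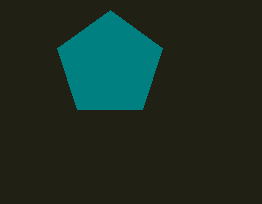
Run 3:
cx = 110
cy = 65
r = 55
fill = 'teal'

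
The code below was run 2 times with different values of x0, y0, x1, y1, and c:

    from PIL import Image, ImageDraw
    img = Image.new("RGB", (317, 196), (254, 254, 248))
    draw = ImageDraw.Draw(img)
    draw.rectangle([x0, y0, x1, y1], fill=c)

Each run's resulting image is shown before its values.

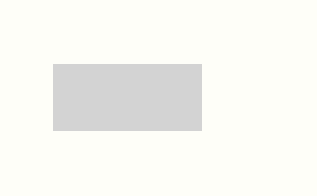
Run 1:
x0 = 53
y0 = 64
x1 = 201
y1 = 130
c = 'lightgray'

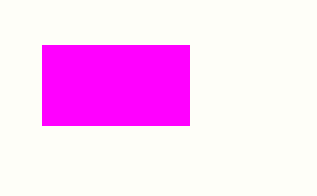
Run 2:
x0 = 42, y0 = 45, x1 = 189, y1 = 125, c = 'magenta'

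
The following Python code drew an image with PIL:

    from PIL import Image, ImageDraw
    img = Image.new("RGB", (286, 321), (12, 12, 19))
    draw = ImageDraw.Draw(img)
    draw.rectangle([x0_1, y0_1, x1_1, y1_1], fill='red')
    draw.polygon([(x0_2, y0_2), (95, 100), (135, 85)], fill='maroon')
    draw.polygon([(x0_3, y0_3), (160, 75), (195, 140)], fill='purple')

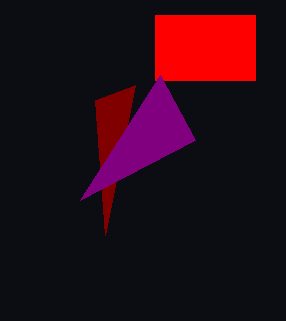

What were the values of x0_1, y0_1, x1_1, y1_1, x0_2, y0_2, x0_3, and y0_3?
x0_1 = 155; y0_1 = 15; x1_1 = 255; y1_1 = 80; x0_2 = 105; y0_2 = 235; x0_3 = 80; y0_3 = 200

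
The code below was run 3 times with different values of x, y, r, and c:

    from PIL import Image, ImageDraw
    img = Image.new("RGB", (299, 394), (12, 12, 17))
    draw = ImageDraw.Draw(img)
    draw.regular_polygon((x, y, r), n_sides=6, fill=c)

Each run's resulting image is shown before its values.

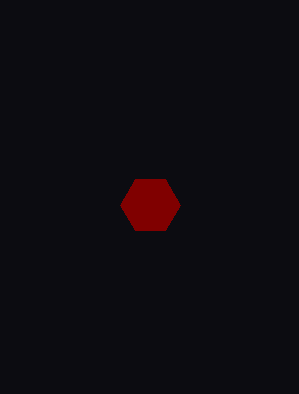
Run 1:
x = 150
y = 205
r = 30
c = 'maroon'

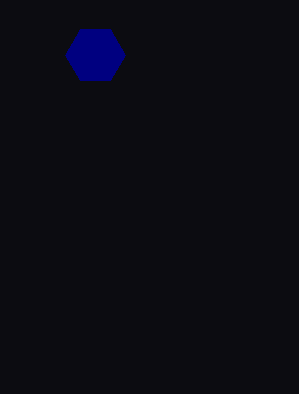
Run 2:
x = 95, y = 55, r = 30, c = 'navy'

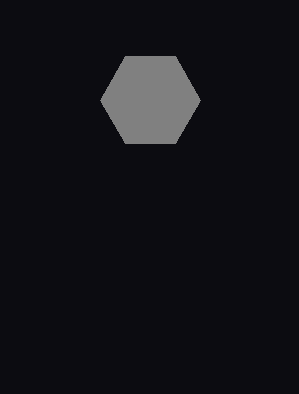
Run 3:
x = 150
y = 100
r = 50
c = 'gray'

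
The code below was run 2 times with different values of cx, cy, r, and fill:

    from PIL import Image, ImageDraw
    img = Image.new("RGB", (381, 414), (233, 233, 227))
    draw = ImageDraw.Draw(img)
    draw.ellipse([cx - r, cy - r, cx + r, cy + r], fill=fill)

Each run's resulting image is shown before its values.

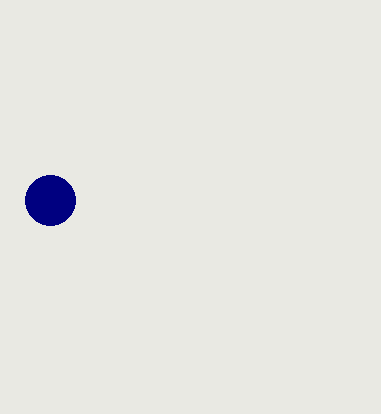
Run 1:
cx = 50, cy = 200, r = 25, fill = 'navy'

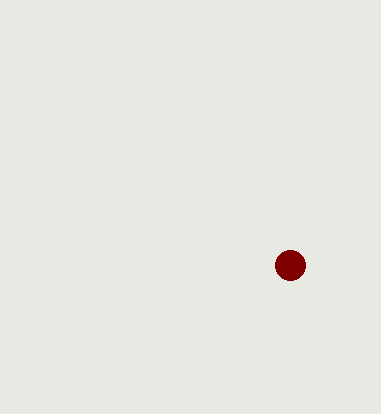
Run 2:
cx = 290
cy = 265
r = 15
fill = 'maroon'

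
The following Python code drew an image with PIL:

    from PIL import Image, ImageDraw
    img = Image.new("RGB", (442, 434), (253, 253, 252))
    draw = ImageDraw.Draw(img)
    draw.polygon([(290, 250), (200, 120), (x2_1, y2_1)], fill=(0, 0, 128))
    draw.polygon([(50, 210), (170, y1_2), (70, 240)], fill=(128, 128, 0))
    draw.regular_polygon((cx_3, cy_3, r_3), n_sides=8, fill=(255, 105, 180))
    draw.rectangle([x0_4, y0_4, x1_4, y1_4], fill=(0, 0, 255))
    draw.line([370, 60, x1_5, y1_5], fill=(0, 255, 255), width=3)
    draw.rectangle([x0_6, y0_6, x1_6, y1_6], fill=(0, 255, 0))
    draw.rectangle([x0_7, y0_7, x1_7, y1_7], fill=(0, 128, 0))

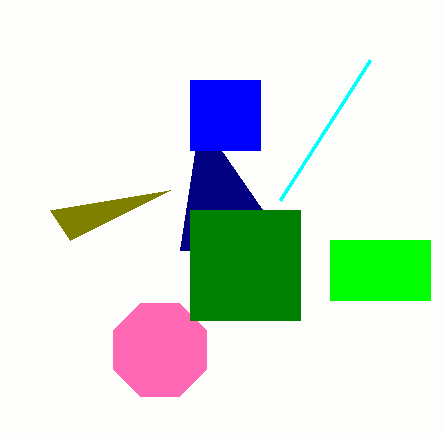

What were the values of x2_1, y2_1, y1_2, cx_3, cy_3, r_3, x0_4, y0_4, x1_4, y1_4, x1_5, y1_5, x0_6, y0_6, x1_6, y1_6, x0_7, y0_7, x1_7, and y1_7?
x2_1 = 180, y2_1 = 250, y1_2 = 190, cx_3 = 160, cy_3 = 350, r_3 = 50, x0_4 = 190, y0_4 = 80, x1_4 = 260, y1_4 = 150, x1_5 = 280, y1_5 = 200, x0_6 = 330, y0_6 = 240, x1_6 = 430, y1_6 = 300, x0_7 = 190, y0_7 = 210, x1_7 = 300, y1_7 = 320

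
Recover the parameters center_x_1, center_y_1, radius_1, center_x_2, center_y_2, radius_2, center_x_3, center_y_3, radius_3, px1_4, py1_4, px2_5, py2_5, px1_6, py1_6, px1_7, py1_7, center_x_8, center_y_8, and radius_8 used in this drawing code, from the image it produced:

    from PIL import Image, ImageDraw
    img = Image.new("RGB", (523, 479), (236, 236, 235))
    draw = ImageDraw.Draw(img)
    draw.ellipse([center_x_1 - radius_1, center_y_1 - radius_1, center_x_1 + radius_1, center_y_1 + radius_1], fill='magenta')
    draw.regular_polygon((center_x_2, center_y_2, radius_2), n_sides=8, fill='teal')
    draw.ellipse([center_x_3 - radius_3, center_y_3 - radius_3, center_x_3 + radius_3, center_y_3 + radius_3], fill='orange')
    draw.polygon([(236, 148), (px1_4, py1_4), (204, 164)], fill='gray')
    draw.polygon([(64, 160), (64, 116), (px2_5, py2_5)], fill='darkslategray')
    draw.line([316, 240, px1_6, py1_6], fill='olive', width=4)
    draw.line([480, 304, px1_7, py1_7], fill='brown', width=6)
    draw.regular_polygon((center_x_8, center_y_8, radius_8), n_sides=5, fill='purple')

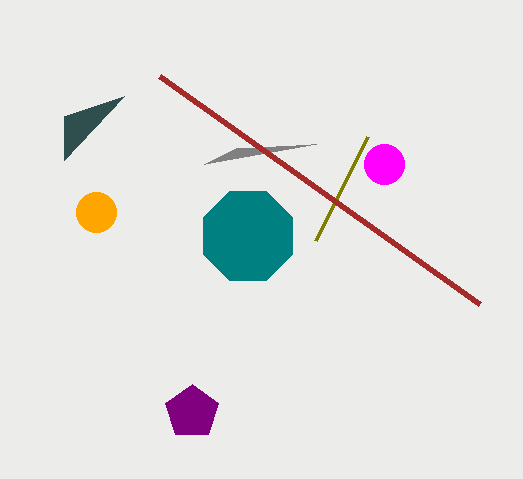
center_x_1 = 384; center_y_1 = 164; radius_1 = 20; center_x_2 = 248; center_y_2 = 236; radius_2 = 48; center_x_3 = 96; center_y_3 = 212; radius_3 = 20; px1_4 = 316; py1_4 = 144; px2_5 = 124; py2_5 = 96; px1_6 = 368; py1_6 = 136; px1_7 = 160; py1_7 = 76; center_x_8 = 192; center_y_8 = 412; radius_8 = 28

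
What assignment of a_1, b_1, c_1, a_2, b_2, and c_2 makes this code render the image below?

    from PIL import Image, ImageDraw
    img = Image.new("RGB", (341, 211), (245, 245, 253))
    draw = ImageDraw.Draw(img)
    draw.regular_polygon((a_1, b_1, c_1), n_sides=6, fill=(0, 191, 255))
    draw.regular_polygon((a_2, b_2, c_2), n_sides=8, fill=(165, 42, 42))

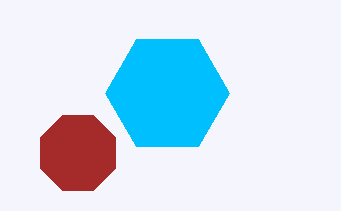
a_1 = 167, b_1 = 93, c_1 = 62, a_2 = 78, b_2 = 153, c_2 = 41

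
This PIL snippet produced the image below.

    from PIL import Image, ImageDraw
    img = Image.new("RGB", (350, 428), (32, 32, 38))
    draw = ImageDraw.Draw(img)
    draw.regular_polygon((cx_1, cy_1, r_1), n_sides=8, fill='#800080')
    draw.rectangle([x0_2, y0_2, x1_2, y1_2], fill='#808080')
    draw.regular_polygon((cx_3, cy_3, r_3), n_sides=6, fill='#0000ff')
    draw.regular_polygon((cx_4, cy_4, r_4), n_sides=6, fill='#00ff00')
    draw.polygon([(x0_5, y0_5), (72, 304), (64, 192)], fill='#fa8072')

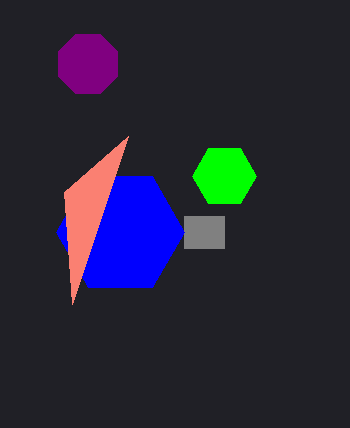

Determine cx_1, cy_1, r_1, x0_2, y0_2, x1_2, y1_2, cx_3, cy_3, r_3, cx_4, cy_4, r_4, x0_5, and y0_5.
cx_1 = 88
cy_1 = 64
r_1 = 32
x0_2 = 184
y0_2 = 216
x1_2 = 224
y1_2 = 248
cx_3 = 120
cy_3 = 232
r_3 = 64
cx_4 = 224
cy_4 = 176
r_4 = 32
x0_5 = 128
y0_5 = 136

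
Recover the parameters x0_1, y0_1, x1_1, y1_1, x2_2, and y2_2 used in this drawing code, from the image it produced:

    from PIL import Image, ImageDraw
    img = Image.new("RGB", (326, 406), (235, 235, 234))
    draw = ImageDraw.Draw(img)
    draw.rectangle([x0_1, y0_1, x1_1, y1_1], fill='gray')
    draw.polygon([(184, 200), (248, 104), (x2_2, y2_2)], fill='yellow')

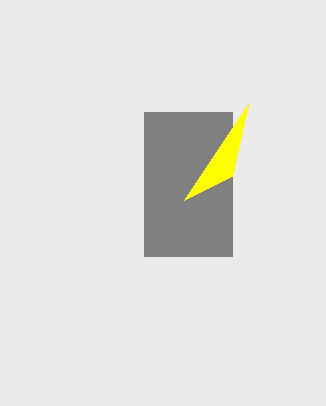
x0_1 = 144
y0_1 = 112
x1_1 = 232
y1_1 = 256
x2_2 = 232
y2_2 = 176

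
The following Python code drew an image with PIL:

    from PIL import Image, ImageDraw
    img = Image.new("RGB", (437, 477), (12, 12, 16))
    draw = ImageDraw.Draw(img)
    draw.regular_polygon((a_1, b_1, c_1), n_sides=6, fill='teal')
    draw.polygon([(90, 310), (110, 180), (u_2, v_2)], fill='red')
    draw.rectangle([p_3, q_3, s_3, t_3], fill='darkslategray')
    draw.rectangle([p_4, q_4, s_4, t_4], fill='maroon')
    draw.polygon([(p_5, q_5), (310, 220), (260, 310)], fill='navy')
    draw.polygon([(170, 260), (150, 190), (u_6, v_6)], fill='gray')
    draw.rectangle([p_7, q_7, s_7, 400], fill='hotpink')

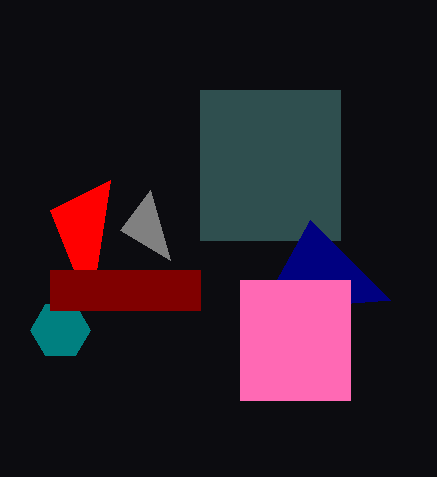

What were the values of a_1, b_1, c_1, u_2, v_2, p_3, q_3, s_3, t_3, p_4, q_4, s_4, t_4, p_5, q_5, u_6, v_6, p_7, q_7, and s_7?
a_1 = 60
b_1 = 330
c_1 = 30
u_2 = 50
v_2 = 210
p_3 = 200
q_3 = 90
s_3 = 340
t_3 = 240
p_4 = 50
q_4 = 270
s_4 = 200
t_4 = 310
p_5 = 390
q_5 = 300
u_6 = 120
v_6 = 230
p_7 = 240
q_7 = 280
s_7 = 350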